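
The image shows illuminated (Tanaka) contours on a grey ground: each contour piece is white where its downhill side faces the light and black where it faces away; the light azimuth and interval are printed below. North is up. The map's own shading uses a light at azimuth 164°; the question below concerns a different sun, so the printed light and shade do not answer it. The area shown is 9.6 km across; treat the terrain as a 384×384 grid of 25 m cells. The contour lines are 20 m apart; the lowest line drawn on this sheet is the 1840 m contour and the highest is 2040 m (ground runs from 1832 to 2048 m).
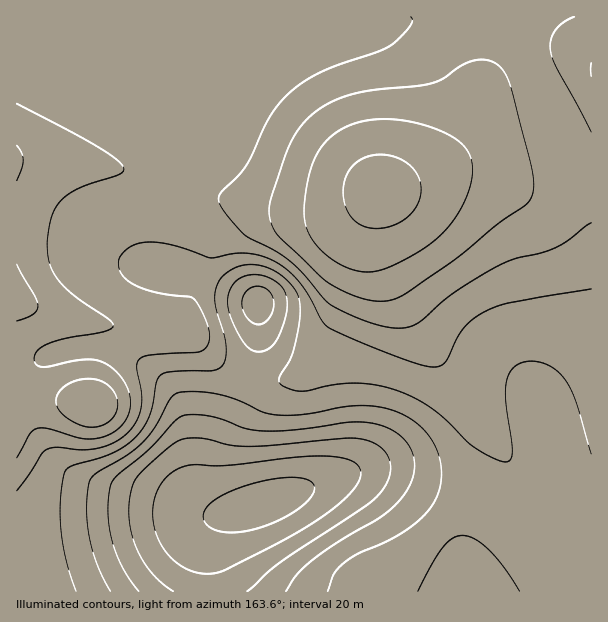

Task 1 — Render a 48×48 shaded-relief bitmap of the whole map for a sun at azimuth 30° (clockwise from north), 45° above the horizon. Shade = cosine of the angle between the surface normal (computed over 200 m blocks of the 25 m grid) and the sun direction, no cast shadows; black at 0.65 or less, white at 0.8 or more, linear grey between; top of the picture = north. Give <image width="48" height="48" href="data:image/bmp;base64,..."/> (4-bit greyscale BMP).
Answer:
<image width="48" height="48" href="data:image/bmp;base64,Qk32BAAAAAAAAHYAAAAoAAAAMAAAADAAAAABAAQAAAAAAIAEAAATCwAAEwsAABAAAAAAAAAAAAAAABEREQAiIiIAMzMzAERERABVVVUAZmZmAHd3dwCIiIgAmZmZAKqqqgC7u7sAzMzMAN3d3QDu7u4A////AGZVRDMiIiIzNEVVVWZmZmZmZmZmZ3d2ZmZVRDMiIiIzRERFVVVWZmZmZmZmd3dmZmZVQzMiIjM0RERERERFVVZmZmZmd3dmZmZUQzMiIzNEREQzMzNERFVmZmZmd3dmZmVUQzMzMzREREQzMzMzNEVWZmZnd3ZmZmVURDMzNERVVUREMzMzM0RVZmZ3d3ZmZmVUREM0RFVVVVVUREQzM0RVZmZ3d3ZmZmVVRERERVZmZmZmVVVEREVVZmd3d2ZWZmZVREVVVWZ3d3d3d2ZlVVVmZnd3dmZWZmZVVmd2Zmd4iIiIiId3ZmZmd3d3dmVWZmZmeZmYd3eIiZmZmZmIiId3d3d3ZlVWZmZ4q7uph3iJmaqqqqqZmZmIiIh3ZVVmZlaKvMuod3iJmaqqqqqqqpmZmYh2ZVVmZ1ebu7qHZniJmaqqqqqqqqqqmYd2VVVmZ2eaqpdlRWeJmZmqqqqqqqqqmYdlVVZmZ1Z4h2QzNFeZmZmZmZmZqqqqmHZlVVZmZlVmVDIRI2iZmZiIiIiImZmZiHZVVWZmZkRUMhEBJHmZmHZmd3d3iImIh2ZVVmZmdkREMiEjR4mZhlVVZmZ3eIiIdmVVZmZ3dlVVRDNFeJmYZUNFZnd3iIiIdmVWZmd3dmZ2ZmZniIiHQyI1Z3eImZmHdmVmZnd3dnd3d3Znd3dkIRI1Z3iZmZmHZmZmZ3d3d4d2ZlVVVVVCEBJGd4mqqpiHZmZnd3d3d2ZVREREREQyESNXiaqqqZh3Znd3d3d3d0QzMzM0RERDM0aJq8y6qYh3d3d3d3d3dzMzNEREVVVVVXm83tyqmId3d3d3d3d3dzM0RFVVVWZmZ5vf/tupiHd3d3d3d3d3dzREVVVWZmZneKzu7bqYh3d3d3d3d3d3d0RVVVZmZmd3iKvNy5iId3d3d3d3d3d3dkVVVmZmZ3d3iJqqqYiHd3d3d2Znd3d2ZlVVZmZnd3d3iIiIiHd3d3d2ZmZmd3dmZlVWZmd3d3d3d3d3d3d3d3ZmZmZmZmZlZlVmZnd3d3d2ZmZmd3d3dmZlVVZmZmVVVlZmZ3d3d2ZmVmZmZ3d2ZmVVVVVmZlVFVmZmZmZmZlVVVVZmZmZmZVVVVVVWZVREVlVWZmZVVVVEVVZmZmZlVVRERFVVVURFZ1VVVVVURERFVWZmZmZVVEREREVVVENFeERERERERERVVWZmZlVVREREREVVVDNGeDNERERERVVVVmZmZVVERDMzREVVVDRXiTNERERFVVVVZmZmVVREQzMzREVVRERomURERFVVVVVmZmZlVVREQzM0RFVVREV4mURFVVVVVWZmZmZVVUREQzNERFVVRFZ4mVVVVVVWZmZmZmZVVVRERERERVVVRVaIiFVVVVZmZmZmZmZVVVRERERFVVVURWd4h1VVVmZmZmZmZmZmVVVUREVVVVVVVWZ3dlVVZmZmZmZmZmZmZmVVVVVVVVVVVWZmZVVmZmZmZmZmZnd3dmZmZmZlVVVVVVZmVVZmZmZmZmZmd3d3d3d2ZmZlVVVVVVVVVA=="/>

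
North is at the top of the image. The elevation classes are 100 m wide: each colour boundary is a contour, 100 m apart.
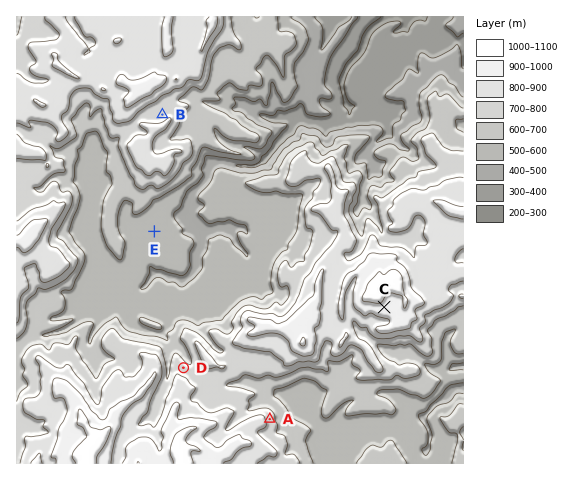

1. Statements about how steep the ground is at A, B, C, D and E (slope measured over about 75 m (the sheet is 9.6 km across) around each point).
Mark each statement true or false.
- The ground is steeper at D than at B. true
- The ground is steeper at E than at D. false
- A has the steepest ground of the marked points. true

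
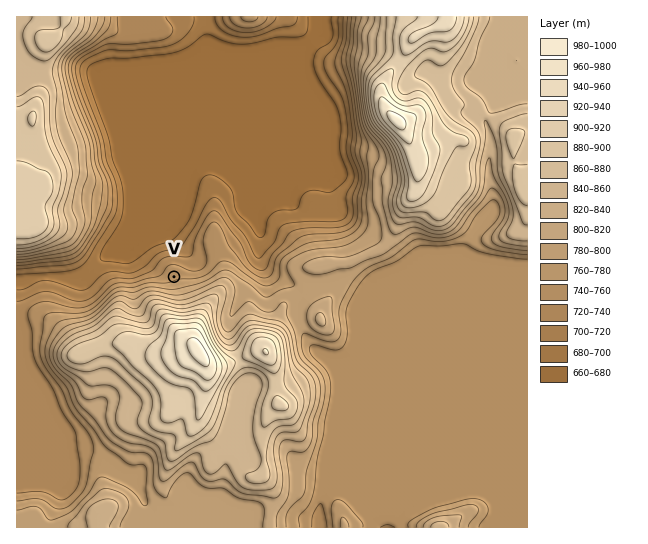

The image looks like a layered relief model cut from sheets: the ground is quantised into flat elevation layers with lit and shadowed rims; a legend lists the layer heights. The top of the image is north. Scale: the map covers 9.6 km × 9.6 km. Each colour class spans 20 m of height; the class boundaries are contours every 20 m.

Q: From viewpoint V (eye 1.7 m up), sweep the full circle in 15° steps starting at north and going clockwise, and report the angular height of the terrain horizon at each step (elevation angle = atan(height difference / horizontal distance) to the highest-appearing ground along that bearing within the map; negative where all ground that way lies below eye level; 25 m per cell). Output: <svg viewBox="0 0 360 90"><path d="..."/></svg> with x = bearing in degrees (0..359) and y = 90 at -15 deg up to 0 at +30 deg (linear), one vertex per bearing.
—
<svg viewBox="0 0 360 90"><path d="M0 61l15-1 15 2 15-5 15-2 15 2 15-2 15-5 15-3 15-3 15-5 15-2 15-1 15 2 15 2 15 5 15 6 15 6 15 5 15-8 15 0 15 1 15 2 15 2"/></svg>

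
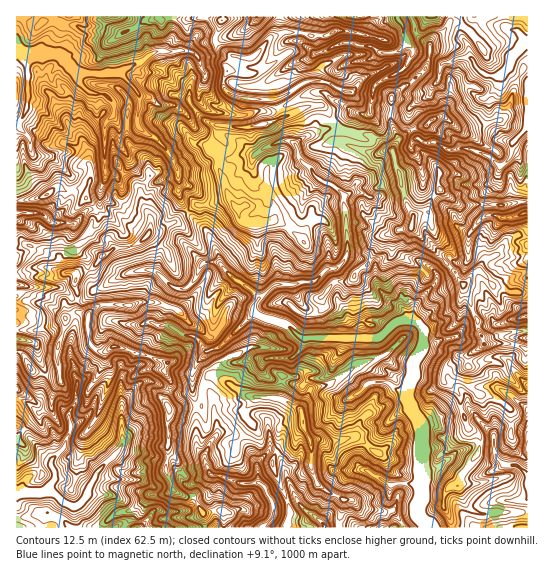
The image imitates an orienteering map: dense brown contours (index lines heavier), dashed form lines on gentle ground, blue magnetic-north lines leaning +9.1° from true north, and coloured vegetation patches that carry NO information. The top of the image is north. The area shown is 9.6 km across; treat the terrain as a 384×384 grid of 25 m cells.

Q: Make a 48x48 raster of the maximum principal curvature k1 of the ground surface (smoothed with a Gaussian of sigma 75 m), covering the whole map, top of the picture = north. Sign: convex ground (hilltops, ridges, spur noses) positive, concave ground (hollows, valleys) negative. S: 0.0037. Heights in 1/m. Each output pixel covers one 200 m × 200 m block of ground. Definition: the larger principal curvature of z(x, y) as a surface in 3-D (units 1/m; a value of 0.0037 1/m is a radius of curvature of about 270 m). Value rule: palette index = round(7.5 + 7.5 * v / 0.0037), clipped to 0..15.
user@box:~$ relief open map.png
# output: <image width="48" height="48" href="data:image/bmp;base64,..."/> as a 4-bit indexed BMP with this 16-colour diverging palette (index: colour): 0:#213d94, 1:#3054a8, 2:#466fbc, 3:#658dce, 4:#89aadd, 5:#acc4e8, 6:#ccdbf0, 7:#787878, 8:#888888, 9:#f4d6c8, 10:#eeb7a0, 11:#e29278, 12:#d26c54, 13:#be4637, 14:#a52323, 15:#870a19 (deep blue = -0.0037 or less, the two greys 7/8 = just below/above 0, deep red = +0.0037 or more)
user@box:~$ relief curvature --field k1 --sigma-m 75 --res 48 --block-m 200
<image width="48" height="48" href="data:image/bmp;base64,Qk32BAAAAAAAAHYAAAAoAAAAMAAAADAAAAABAAQAAAAAAIAEAAATCwAAEwsAABAAAAAAAAAAlD0hAKhUMAC8b0YAzo1lAN2qiQDoxKwA8NvMAHh4eACIiIgAyNb0AKC37gB4kuIAVGzSADdGvgAjI6UAGQqHAIiIqqvIqIuqm4u4ic6rmceZiciHyXiIiJqqhnisy4eYncze22+YiLi6zXea14mquomIiXiIi8q72oqruo+Kiu65jZh6uId3iHiIq3iZvNv9qpp5uNuJ7pqrmsiJypiImIioi4iIhor4l3l6ePib54mIiqh4q5m7uJioiqeamZ3Kl5u9nMefloZ4u5d4irmImKp3m5iHiZrrh5qqe7iPiJeLy5iKeLyInLmIe6iIeJz4eJmqqYmOmpq8u4d4qJ2K2ci5nPiYd3r4eYmJqYifurupnbiKqqx56Jm71+2Yh2r3eZeJqJjMaHmpa6h3esmI2Imvea6nmHr5iYiKh3faaIm7iZh3e6iZyameiPrHi5z7qYiJmZzbmHiruniXi4qbqIl96vnXeM7HeXeKzLp7iIeNmHrZmYqYi2uL973IuJn5iomph5l5q7p5mIidqJiIuZ6r55y5jb3meqmZid3amby6mYeLqal5m8yNyJnHib78mbuZeKerp5vMq3iZyaiZjNmNuazu/9metorsvN6qq5qa7Yh3vOyIjJd72Lqtl5eJuciczLqIeHh3ful4to7LqruYyNmYh5h4vbx5uaiZiIiKidt66I+Jzod5udhomGl92Y2ph3e8uamJiIeJnK55iIiaqr6826zth4vHjb7qupiZqXeIq7mLqKqYmYiqvMyZyIndi+28yYiKmIiZjKiKrIiIfHd4iJh4m4qZqpiJvqqomHqZjKiZqqmaq5l4eKisi7h5u4mZi86nqHjWrsmoiJqpqryHd3jKiKiampmsh3vquZuY+nuIiIiIh4vZiInImZiIuoecq6eqmoeMqnqpiKuYiYmrzJmXmoiIuHi8mriqmIi6yYuKmLiaqaioecmIt3iJqIqqjJi6vLydqHuKy4q2lqmYh7irh3irqqmJrYipibuceYmom3h4q5mJiKmJqYi5iJiJqojJh6u6ipiJh+3KmbqZiaiYuqmpiIiJqYq3eNi6rb3//pnMqcibipmImIqIeIiJmoiZedeN2Yd3qHmKmLuKqqmHmIp4iYiIeJh4i8h9mJiHyIl5iKx8mbyWiJmIiYmHiZiIjbqO3LuYyad4ibufebuIiaiIiqp4mYiZj5jtq4maiaipmLucrKh5qpiIiJuLqYmaz3q5d3nceoiqqbqayIibyZiIiIeJmYiJjcaaudyIeXmJmamIxpq9iczd3JiIiJq6ja/7r6mZqIeIuJmH6Ly6nqiHmruYiph2rGnf6YmqqKd6mZin6KeI+IiZmZiquYnIzHmJ13eJuJeaiYh6x3nM2az+3MuIiL643qdpuXiHyJioqJvMmauZ15+Ih3nbv93Xu/uGyauXqJiYl4h4iYiZ126ZmIibuHr/t4/ZyoeHioiIiJqId6qqyJ2ZiaiIzqiJ/6n2iYm5ioh4d3moiHh4lq3M2Zy3if/YiqX7qHqoeIl4d5nKiJiJm8p2nYibyXeb/3nrmZuJmIqYiYicyouKlrmHi8ze////vJ6sqKiHiJmamIuYm8zM3c3MeKiIeZeKl513yoiYmQ=="/>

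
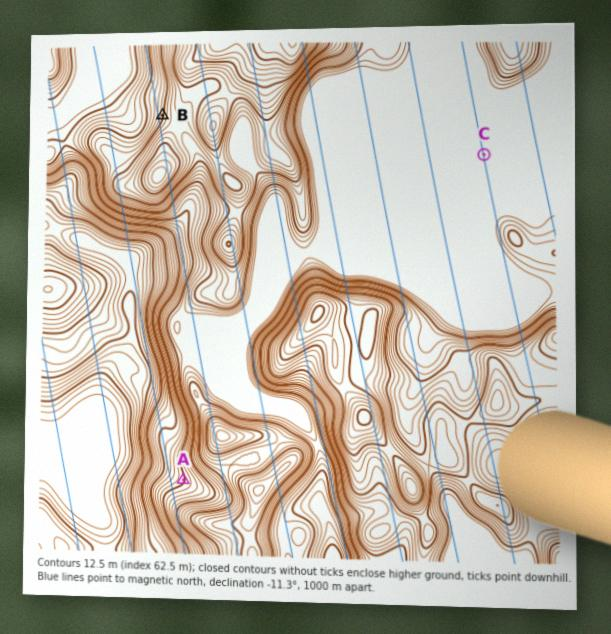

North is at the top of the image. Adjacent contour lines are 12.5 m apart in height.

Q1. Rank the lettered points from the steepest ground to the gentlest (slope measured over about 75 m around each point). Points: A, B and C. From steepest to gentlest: B A C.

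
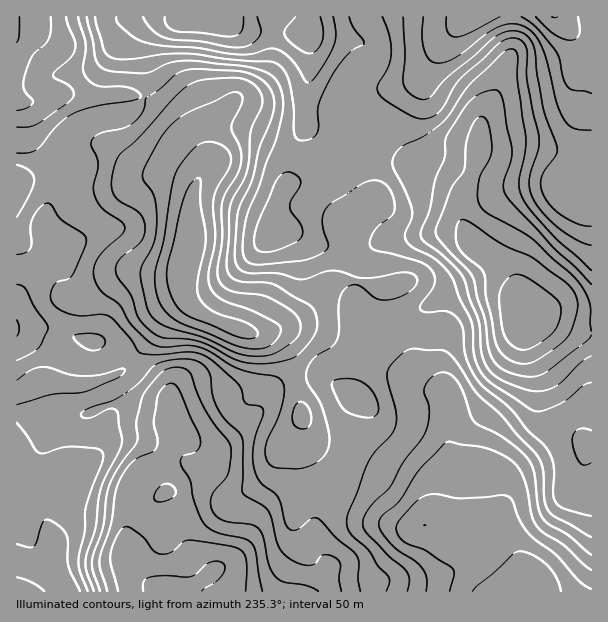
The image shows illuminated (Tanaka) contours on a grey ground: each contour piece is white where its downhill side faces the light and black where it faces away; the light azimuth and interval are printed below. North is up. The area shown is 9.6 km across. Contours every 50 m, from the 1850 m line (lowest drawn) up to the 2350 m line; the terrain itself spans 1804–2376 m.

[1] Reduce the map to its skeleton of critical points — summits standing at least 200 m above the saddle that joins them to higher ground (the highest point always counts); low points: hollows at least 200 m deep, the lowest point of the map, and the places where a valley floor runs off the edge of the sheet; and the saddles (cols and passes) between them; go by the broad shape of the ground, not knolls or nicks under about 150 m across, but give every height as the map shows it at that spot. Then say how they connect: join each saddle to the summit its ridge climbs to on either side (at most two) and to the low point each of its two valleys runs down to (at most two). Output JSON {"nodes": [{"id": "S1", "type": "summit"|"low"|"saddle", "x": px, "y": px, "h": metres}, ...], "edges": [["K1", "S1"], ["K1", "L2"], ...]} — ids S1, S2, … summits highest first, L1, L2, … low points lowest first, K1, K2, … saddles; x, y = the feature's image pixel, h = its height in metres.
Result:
{"nodes": [
{"id": "S1", "type": "summit", "x": 519, "y": 326, "h": 2376},
{"id": "S2", "type": "summit", "x": 162, "y": 591, "h": 2364},
{"id": "S3", "type": "summit", "x": 216, "y": 17, "h": 2343},
{"id": "L1", "type": "low", "x": 528, "y": 581, "h": 1804},
{"id": "L2", "type": "low", "x": 183, "y": 269, "h": 1806},
{"id": "L3", "type": "low", "x": 554, "y": 17, "h": 1849},
{"id": "K1", "type": "saddle", "x": 348, "y": 170, "h": 2125},
{"id": "K2", "type": "saddle", "x": 342, "y": 456, "h": 2066},
{"id": "K3", "type": "saddle", "x": 143, "y": 98, "h": 2050}],
"edges": [["K1", "S1"], ["K1", "S3"], ["K1", "L3"], ["K2", "S1"], ["K2", "S2"], ["K2", "L1"], ["K2", "L2"], ["K3", "S2"], ["K3", "S3"], ["K3", "L2"]]}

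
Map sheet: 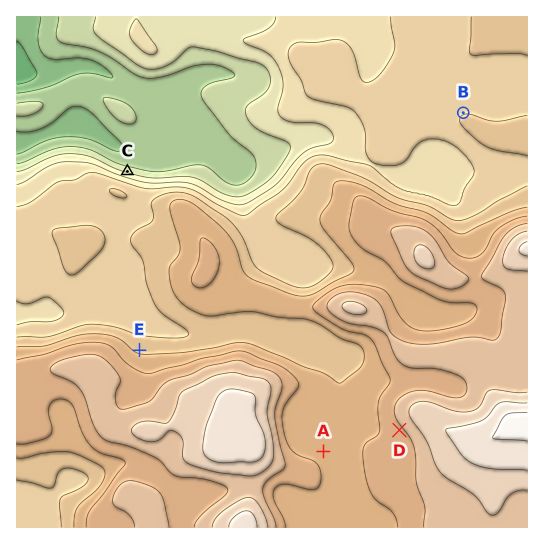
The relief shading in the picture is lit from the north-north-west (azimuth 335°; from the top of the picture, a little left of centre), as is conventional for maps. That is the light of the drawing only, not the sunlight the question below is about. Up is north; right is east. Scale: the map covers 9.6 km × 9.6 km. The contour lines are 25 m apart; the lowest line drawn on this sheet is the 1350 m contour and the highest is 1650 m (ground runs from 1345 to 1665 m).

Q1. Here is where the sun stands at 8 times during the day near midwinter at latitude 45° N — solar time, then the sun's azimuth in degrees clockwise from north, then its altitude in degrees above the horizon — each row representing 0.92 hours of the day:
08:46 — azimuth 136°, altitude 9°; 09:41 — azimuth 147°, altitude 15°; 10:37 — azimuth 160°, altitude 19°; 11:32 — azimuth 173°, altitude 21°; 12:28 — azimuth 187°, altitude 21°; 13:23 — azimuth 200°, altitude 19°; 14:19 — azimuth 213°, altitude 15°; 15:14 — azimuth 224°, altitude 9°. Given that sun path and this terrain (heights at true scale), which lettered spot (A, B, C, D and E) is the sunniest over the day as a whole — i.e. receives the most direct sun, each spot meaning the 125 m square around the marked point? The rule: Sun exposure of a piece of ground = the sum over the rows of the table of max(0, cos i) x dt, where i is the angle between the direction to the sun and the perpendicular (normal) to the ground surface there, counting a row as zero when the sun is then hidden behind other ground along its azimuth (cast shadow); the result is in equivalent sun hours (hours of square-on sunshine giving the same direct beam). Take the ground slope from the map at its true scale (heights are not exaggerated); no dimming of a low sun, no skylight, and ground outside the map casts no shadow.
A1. D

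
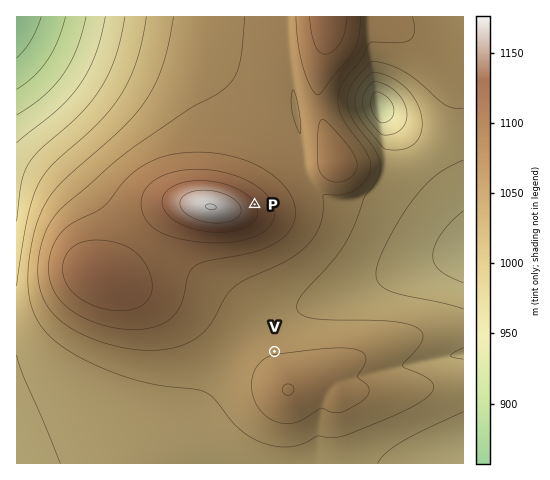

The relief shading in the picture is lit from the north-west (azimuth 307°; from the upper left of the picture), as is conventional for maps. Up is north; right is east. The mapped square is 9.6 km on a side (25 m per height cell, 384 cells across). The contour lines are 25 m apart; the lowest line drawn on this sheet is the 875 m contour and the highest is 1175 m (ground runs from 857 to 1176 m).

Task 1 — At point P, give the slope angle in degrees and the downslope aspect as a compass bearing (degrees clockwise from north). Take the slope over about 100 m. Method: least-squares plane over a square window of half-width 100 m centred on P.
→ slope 5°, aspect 62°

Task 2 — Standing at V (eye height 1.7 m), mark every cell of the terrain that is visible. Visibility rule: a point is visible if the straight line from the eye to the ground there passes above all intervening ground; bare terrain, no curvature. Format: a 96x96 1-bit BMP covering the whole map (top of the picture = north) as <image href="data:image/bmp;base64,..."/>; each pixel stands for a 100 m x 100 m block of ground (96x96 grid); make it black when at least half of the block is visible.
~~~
<image width="96" height="96" href="data:image/bmp;base64,Qk2+BAAAAAAAAD4AAAAoAAAAYAAAAGAAAAABAAEAAAAAAIAEAAATCwAAEwsAAAIAAAAAAAAA////AAAAAAAAAAAAAAAAAAAAAAAAAAAAAAAAAAAAAAAAAAAAAAAAAAAAAAAAAAAAAAAAAAAAAAAAAAAAAAAAAAAAAAAAAAAAAAAAAAAAAAAAAAAAAAAAAAAAAAAAAAAAAAAAAAAAAAAAAAAAAAAAAAAAAAAAAAAAAAAAAAAAAAAAAAAAAAAAAAAAAAAAAAAAAAAAAAAAAAAAAAAAAAAAAAAAAAAAAAAAAAAAAAAAAAAAAAAAAAAAAAAAAAAAAAAAAAAAAAAAAAAAAAAAAAAAAAAAAAAAAAABAAAAAAAAAAAAAAAB4AAAAAAAAAAAAAAB/AAAAAAAAAAAAAAB/wAB4AAAAAAAAAAB/+AD+AAAAAAAAAAD//wH/gAAAAAAAAAH///P/4AAAAAAAAAP/////8AAAAAAAAAP/////+AAAAAAAAAf//////AAAAAAAAA///////gAAAAAAAB///////AAAAAAAAD///////AAAAAAAAH///////gAAAAAAAH///////gAAAAAAAP///////wAAAAAAAP///////4AAAAAAAP///////8AAAAAAAf///////+AAAAAAAf////////AAAAAAAP////////gAAAAAAP////////4AAAAAAH////////8AAAAAAD////////+AAAAAAA/////////gAAAAAAP////////4AAAAAAH////////8AAAAAAD/////////AAAAAAB/////////wAAAAAB/////////+AAAAAB//////////gAAAAB//////////8AAAAB//////////8AAAAB//////////8AAAAA/////gf///8AAAAAf///gAD///8AAAAAH//wAAB///8AAAAAAGAAAAB///8AAAAAAAAAAAA///8AAAAAAAAAAAAf//8AAAAAAAAAAA////8AAAAAAAAAAD////8AAAAAAAAAAD////8AAAAAAAAAAH/4//8AAAAAAAAAAH/wP/8AAAAAAAAAAP+AH/8AAAAAAAAAAP4AD/8AAAAAAAAAAPAAB/8AAAAAAAAAAMAAA/8AAAAAAAAAAEAAA/8AAAAAAAAAAEAAAf8AAAAAAAAAAEAAAf8AAAAAAAAAAAAAAf8AAAAAAAAAAAAAAP8AAAAAAAAAAAAAAP8AAAAAAAAAAAAAAP8AAAAAAAAAAAAAAP8AAAAAAAAAAAAAAP8AAAAAAAAAAAAAAP8AAAAAAAAAAAAAAf8AAAAAAAAAAAAAAf8AAAAAAAAAAAAAAP8AAAAAAAAAAAAAAP8AAAAAAAAAAAAAAP8AAAAAAAAAAAAAAP8AAAAAAAAAAAAAAP8AAAAAAAAAAAAAAP8AAAAAAAAAAAAAAH8AAAAAAAAAAAAAAH8AAAAAAAAAAAAAADwAAAAAAAAAABgAADAAAAAAAAAAABwAAAAAAAAAAAAAADwAAAAAAAAAAAAAAD4AAAAAAAAAAAAAADwAAAAAAAAAAAAAADgAAAAAAAAAAAAAABAAAAAAAAAAAAAAAAAAAAAAAAAAAAAAAAAAAAA="/>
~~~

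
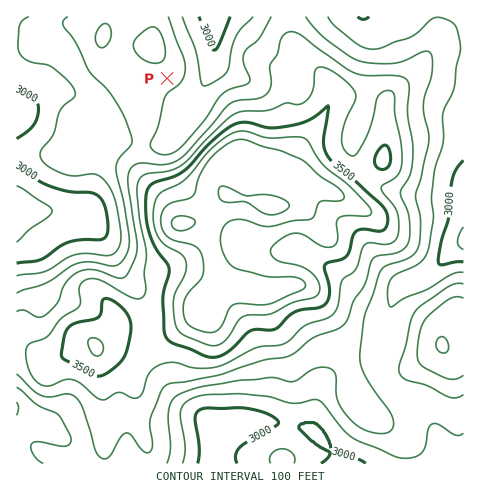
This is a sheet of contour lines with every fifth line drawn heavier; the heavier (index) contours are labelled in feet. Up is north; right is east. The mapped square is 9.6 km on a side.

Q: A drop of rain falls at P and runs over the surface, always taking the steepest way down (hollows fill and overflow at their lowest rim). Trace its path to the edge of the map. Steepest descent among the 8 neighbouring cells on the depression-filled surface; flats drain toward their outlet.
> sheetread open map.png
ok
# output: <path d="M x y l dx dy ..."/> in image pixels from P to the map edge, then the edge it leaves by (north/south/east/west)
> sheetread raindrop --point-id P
<path d="M167 78l0 6 20 20 5 0 4-5 14-26 1-7 2-2 0-7 1-1 0-39"/>
exit: north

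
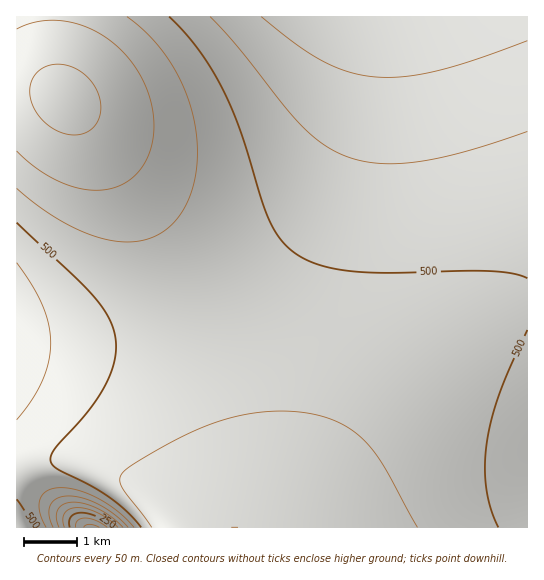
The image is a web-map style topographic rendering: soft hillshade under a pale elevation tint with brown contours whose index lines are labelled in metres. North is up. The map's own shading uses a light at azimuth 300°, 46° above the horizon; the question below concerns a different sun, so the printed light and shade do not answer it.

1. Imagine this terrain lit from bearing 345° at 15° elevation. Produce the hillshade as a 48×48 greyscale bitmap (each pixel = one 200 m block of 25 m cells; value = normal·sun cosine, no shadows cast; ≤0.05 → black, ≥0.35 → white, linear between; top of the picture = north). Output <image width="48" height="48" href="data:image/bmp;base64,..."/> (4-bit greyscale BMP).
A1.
<image width="48" height="48" href="data:image/bmp;base64,Qk32BAAAAAAAAHYAAAAoAAAAMAAAADAAAAABAAQAAAAAAIAEAAATCwAAEwsAABAAAAAAAAAAAAAAABEREQAiIiIAMzMzAERERABVVVUAZmZmAHd3dwCIiIgAmZmZAKqqqgC7u7sAzMzMAN3d3QDu7u4A////AN23EAAABZvMzMzMzLu7u7u7u7u7u7u7u8uUAAAAFpvMzMzMzLu7u7u7u7u7u7u7u7lQAAABabzMzMzMzLu7u7u7u7u7uqqqqqhRAAA3m8zMzMzMy7u7u7u7u7u6qqqqqrlkM0aKvMzMzMzMy7u7u7u7u7uqqqqqqrqYiJq8zMzMzMzMy7u7u7u7u7uqqqqqqsu7u7zMzMzMzMzMy7u7u7u7u7qqqqqqqtzMzMzMzMzMzMzMu7u7u7u7u7qqqqqqqt3czMzMzMzMzMzMu7u7u7u7u7qqqqqqqt3dzMzMzMzMzMzLu7u7u7u7u7qqqqqqqt3czMzMzMzMzMu7u7u7u7u7u7uqqqqqqt3MzMzMzMzMu7u7u7u7u7u7u7uqqqqqqtzMzMzMzLu7u7u7u7u7u7u7u7uqqqqqqszMzMzLu7u7u7u7u7u7u7u7u7u6qqqqqszMzMu7u7u7u7u7u7u7u7u7u7u7qqqqqszMu7u7u7u7u7u7u7u7u7u7u7u7qqqqqsy7u7u7u7u7u7u7u7u7u7u7u7u7uqqqqru7u7u7u7u7u7u7u7u7u7u7u7u7u6qqqru7u6qqqqu7u7u7u7u7u7u7u7u7u7qqqruqqqqqqqqqu7u7u7u7u7u7u7u7u7uqqqqqqqqqqqqqqru7u7u7u7u7u7u7u7u7qqqqqqqqqqqqqqu7u7u7u7u7u7u7u7u7uqmZmZmZmaqqqqq7u7u7u7u7u7u7u7u7u5mZmZmZmZmqqqqru7u7u7u7u7u7u7u7u5mZmZmZmZmaqqqqu7u7u7u7u7u7u7u7u4iIiIiZmZmZqqqqu7u7u7u7u7u7u7u7u4iIiIiImZmZmqqqu7u7u7u7u7u7u7u7u4iIiIiIiZmZmqqqq7u7u7u8zMzLu7u7u4iIiIiIiJmZmqqqq7u7u7u8zMzMzLu7u4iIiIiIiImZmaqqq7u7u7vMzMzMzMy7u4iIiIiIiImZmaqqq7u7u7vMzMzMzMzMu4iIiIiIiImZmaqqq7u7u7zMzMzMzMzMzIiIiIiIiJmZmqqqq7u7u7zMzMzMzMzMzIiIiIiIiZmZmqqqu7u7u8zMzMzMzMzMzIiIiIiImZmZqqqqu7u7u8zMzMzMzMzMzIiIiImZmZmZqqqru7u7vMzMzMzMzMzMzJmZmZmZmZmqqqqru7u7vMzMzMzMzMzMzJmZmZmZmaqqqqq7u7u7zMzMzMzMzMzMzKqqqqqqqqqqqru7u7u7zMzMzMzMzMzMzKqqqqqqqqqqu7u7u7u8zMzMzMzMzMzMzLu7u7u7u7u7u7u7u7zMzMzMzMzMzMzMzLu7u7u7u7u7u7u7u8zMzMzMzMzMzMzMzMzMzMu7u7u7u7u8zMzMzMzMzMzMzMzMzMzMzMzMzMzMzMzMzMzMzMzMzMzMzMzMzN3d3dzMzMzMzMzMzMzMzMzMzMzMzMzMzN3d3d3d3MzMzMzMzMzMzMzMzMzMzMzMzO7u7t3d3d3czMzMzMzMzMzMzMzMzMzMzO7u7u7d3d3dzMzMzMzMzMzMzMzMzMzMzA=="/>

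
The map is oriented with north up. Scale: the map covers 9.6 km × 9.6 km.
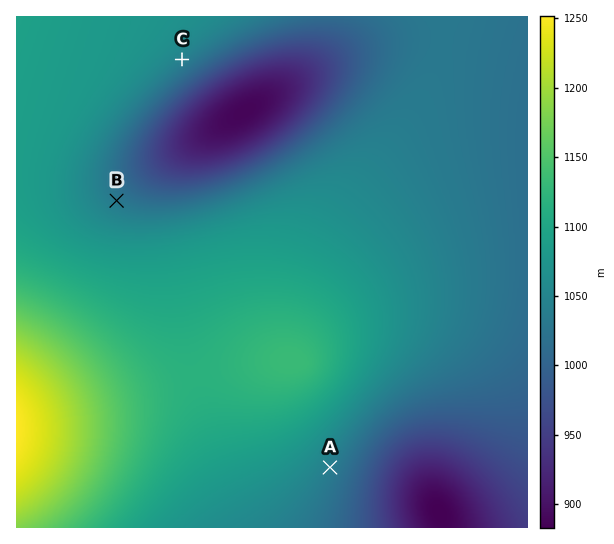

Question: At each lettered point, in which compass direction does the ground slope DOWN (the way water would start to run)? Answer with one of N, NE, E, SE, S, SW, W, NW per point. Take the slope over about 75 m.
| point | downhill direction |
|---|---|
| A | SE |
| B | NE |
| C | SE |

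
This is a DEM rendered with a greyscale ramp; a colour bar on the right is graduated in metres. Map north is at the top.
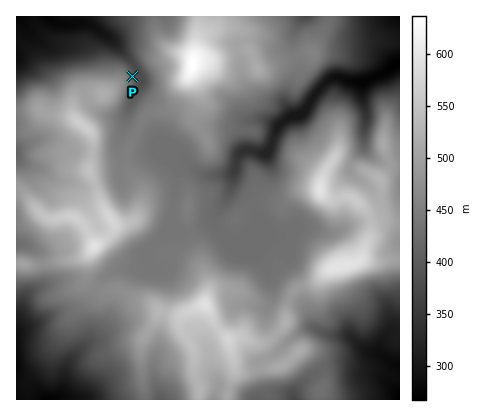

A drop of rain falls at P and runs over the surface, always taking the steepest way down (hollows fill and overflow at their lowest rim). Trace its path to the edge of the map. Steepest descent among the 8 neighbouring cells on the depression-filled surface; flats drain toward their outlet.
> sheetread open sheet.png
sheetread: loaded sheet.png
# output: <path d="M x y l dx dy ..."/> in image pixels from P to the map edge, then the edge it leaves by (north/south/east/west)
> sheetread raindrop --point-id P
<path d="M132 76l6-4-2-6-30-32-10-6-8-4-28 0-6-2-4-6"/>
exit: north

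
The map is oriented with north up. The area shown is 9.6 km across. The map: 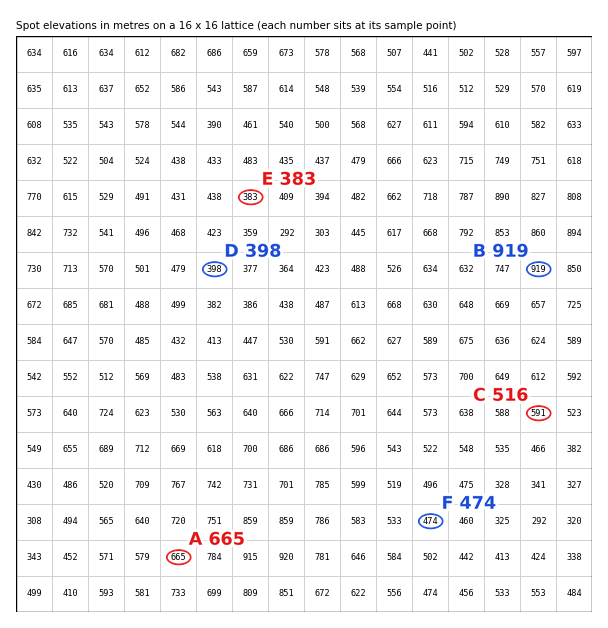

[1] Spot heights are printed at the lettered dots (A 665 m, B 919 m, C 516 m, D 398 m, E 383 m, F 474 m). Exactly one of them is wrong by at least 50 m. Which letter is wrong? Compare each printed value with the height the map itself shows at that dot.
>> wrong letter C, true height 591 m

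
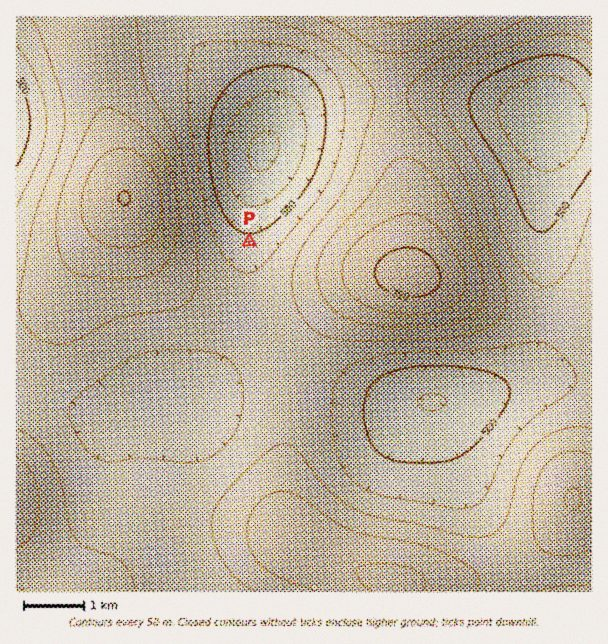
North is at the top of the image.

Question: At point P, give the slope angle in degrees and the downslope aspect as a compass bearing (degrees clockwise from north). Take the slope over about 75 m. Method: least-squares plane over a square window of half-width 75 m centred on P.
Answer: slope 5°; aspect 359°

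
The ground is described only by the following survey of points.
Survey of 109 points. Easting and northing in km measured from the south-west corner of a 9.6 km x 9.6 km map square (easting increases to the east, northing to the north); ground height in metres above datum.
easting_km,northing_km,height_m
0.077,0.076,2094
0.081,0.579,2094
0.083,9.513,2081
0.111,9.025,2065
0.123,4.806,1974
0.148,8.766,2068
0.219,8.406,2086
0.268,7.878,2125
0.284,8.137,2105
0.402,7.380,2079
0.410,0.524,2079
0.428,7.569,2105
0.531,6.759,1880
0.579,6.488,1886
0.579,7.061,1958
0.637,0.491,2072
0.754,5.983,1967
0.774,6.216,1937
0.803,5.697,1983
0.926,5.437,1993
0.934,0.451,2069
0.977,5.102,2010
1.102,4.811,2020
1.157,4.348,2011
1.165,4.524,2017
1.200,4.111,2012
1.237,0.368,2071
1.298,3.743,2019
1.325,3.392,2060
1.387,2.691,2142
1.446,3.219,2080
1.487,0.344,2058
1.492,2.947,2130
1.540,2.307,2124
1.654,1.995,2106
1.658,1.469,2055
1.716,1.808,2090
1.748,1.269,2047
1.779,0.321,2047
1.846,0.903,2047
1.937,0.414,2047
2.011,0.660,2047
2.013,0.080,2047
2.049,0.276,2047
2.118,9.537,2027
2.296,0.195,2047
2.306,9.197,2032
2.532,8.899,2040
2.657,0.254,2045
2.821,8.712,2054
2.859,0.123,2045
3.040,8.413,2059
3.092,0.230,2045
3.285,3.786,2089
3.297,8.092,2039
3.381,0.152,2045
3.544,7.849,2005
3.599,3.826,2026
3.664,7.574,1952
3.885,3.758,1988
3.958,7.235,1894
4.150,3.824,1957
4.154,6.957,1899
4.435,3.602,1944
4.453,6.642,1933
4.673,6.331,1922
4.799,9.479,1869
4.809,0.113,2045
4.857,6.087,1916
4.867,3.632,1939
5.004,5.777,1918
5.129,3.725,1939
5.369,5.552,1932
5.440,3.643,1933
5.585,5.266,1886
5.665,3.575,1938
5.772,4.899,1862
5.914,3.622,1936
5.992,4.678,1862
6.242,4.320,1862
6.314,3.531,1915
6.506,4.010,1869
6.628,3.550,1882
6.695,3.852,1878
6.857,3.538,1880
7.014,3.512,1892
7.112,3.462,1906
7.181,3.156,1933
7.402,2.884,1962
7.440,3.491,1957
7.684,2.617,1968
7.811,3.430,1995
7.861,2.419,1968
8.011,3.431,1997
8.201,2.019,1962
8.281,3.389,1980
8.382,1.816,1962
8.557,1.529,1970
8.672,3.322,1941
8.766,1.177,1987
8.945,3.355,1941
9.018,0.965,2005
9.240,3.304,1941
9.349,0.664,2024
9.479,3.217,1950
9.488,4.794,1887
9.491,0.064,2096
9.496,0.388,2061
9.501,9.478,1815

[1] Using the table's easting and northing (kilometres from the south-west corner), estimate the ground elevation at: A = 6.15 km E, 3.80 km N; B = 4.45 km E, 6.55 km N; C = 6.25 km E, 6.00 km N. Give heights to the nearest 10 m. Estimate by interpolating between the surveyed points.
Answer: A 1910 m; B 1930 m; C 1890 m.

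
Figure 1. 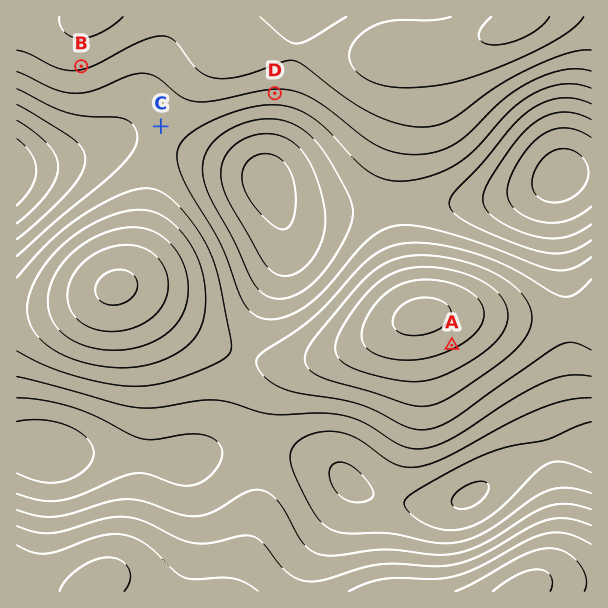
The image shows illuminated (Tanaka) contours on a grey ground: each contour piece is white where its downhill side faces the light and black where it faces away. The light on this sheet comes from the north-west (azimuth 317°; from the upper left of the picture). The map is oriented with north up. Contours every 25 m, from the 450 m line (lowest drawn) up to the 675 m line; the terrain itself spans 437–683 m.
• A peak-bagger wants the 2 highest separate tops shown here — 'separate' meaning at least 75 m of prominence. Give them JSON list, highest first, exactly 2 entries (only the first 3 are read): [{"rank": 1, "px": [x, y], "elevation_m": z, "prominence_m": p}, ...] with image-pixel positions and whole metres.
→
[{"rank": 1, "px": [422, 315], "elevation_m": 683, "prominence_m": 246}, {"rank": 2, "px": [116, 287], "elevation_m": 681, "prominence_m": 108}]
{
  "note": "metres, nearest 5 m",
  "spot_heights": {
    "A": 655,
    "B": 605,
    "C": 555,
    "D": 570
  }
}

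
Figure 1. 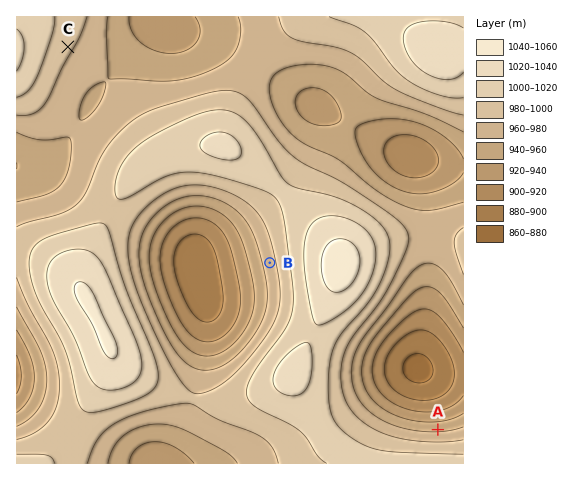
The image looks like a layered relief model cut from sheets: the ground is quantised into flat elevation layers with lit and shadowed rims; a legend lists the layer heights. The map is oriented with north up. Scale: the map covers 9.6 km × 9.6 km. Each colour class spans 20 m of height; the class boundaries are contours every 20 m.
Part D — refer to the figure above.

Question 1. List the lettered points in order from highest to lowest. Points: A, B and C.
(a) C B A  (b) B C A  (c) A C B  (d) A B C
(a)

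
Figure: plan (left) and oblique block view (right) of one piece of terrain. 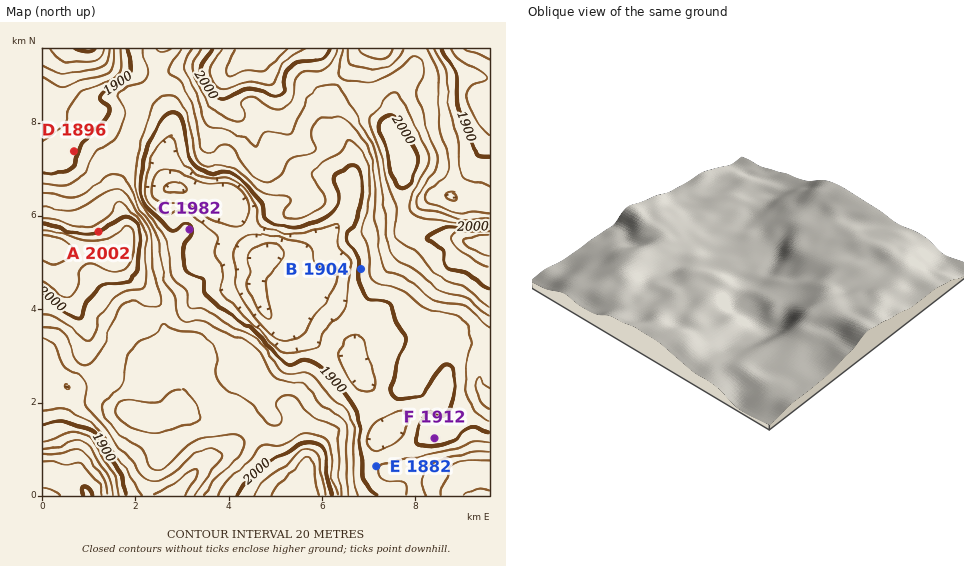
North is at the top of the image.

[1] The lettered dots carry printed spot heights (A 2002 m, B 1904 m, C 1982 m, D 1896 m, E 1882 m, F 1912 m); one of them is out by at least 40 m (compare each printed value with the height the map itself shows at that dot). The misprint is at C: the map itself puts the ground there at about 1902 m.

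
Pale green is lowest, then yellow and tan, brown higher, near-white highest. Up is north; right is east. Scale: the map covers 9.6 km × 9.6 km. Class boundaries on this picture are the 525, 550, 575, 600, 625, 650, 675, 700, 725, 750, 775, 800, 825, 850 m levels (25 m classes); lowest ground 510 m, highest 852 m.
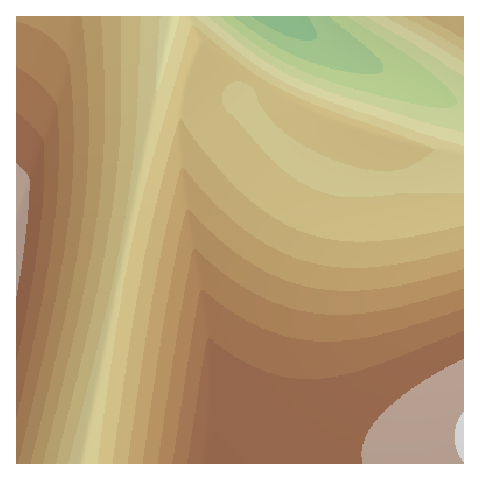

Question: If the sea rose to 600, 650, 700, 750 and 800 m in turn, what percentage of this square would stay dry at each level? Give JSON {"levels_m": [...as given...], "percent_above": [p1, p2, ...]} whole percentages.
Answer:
{"levels_m": [600, 650, 700, 750, 800], "percent_above": [92, 79, 51, 33, 16]}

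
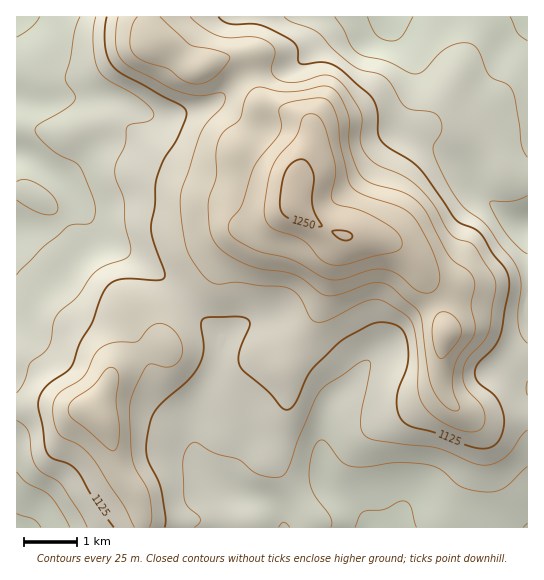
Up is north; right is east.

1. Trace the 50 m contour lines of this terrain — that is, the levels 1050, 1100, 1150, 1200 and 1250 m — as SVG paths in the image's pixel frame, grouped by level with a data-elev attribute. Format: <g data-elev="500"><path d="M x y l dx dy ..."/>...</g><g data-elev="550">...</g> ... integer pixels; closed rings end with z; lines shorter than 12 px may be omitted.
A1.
<g data-elev="1050"><path d="M355 527l4-11 4-4 20-2 15-8 5-1 4 1 3 4 6 21"/><path d="M17 514l17 5 7 8"/><path d="M527 41l-10-8-7-16"/><path d="M40 17l-9 10-14 10"/><path d="M413 17l-11 19-5 4-6 1-8-2-6-4-5-6-4-12"/></g><g data-elev="1100"><path d="M194 527l5-4 1-5-13-12-3-12-1-35 3-9 4-6 7-1 17 10 24 6 15 12 8 4 13 3 8-2 7-9 10-29 20-46 8-8 36-23 6 0 2 5-9 43-1 17 2 8 7 5 65 9 38 15 13 2 11-3 9-5 6-7 10-15 5-5"/><path d="M17 420l8 6 3 5 4 24 4 11 6 6 13 8 6 5 20 29 6 13"/><path d="M527 395l-1-6 1-8"/><path d="M527 343l-6-8-3-10 0-14 3-26-1-10-4-9-30-41-19-15-8-8-12-19-12-25-2-12 7-12 2-5-1-7-2-5-8-5-18-2-7-3-5-6-10-18-6-6-7-3-15-3-8-4-21-17-16-17-8-5-19-6-7-5"/><path d="M96 17l-3 13 0 16 2 16 4 9 10 9 32 19 9 8 4 7-1 4-4 3-18 3-4 3-2 18-10 22 1 11 8 23 1 22 6 23-1 7-5 6-19 6-10 6-19 26-19 17-4 8-5 24-6 7-13 10-6 19-7 11"/></g><g data-elev="1150"><path d="M149 527l3-10-3-22-3-9-11-18-3-11-3-48 5-19 13-25 6-1 10 3 7 0 7-4 4-6 1-11-4-11-8-8-9-4-6 1-5 3-13 15-23 0-13 6-7 7-9 20-6 6-20 12-4 6-2 7 1 15 4 12 5 5 18 8 11 12 31 47 11 22"/><path d="M118 17l-2 14 0 16 3 10 8 8 42 22 12 5 18 4 22-3 4 2 0 6-2 5-15 16-7 11-20 62 0 23 5 29 6 12 11 17 7 6 7 2 21-2 51 6 9 7 12 22 7 5 12-2 38-19 10-2 9 3 20 13 7 10 5 29 0 37 2 8 5 8 11 11 17 9 16 5 11-2 4-7 0-12-4-8-14-16-3-8 0-8 4-12 16-17 5-9 8-47-3-11-18-28-5-4-12-4-7-4-5-8-13-24-18-19-13-9-25-11-10-8-5-7-2-7 2-21-1-8-14-23-9-10-7-4-6-1-27 7-9 0-8-1-6-4-3-4-1-6 4-16-2-5-5-4-14-5-24 1-11-2-15-7-14-12"/></g><g data-elev="1200"><path d="M439 358l4 0 6-5 9-12 3-8 0-7-4-7-6-5-6-2-4 0-4 3-5 11 2 20 3 8z"/><path d="M422 293l7 0 4-2 4-4 2-6-1-14-8-22-13-24-10-10-10-5-35-12-11-8-3-7-7-33-3-27-7-16-5-4-8-1-25 3-12 5-2 5 2 12-1 8-26 36-12 38-13 18 0 7 2 5 7 6 16 8 39 11 34 19 14 1 29-10 15-1 12 5 17 15z"/></g><g data-elev="1250"><path d="M341 239l8 1 3-2 0-3-6-4-14 0z"/><path d="M314 226l8 0-7-12-3-9 1-31-6-12-4-3-4 0-9 6-5 8-4 20-1 16 3 5 5 4z"/></g>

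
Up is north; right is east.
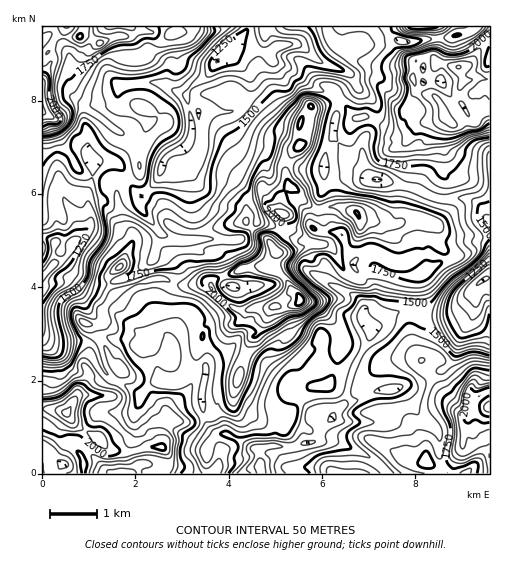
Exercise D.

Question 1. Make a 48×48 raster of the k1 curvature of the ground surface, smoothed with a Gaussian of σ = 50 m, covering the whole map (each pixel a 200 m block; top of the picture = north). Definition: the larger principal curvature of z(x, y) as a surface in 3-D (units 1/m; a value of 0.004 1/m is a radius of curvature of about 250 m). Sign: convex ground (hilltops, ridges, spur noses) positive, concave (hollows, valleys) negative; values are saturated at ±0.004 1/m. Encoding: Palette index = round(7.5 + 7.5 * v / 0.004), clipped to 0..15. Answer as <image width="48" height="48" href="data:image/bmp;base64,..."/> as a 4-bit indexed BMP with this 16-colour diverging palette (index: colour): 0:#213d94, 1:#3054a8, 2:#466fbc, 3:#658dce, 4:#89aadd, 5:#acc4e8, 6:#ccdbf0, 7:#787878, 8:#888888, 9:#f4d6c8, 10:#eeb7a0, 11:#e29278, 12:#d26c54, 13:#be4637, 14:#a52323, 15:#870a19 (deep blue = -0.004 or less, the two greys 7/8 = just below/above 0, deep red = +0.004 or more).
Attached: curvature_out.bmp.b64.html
<image width="48" height="48" href="data:image/bmp;base64,Qk32BAAAAAAAAHYAAAAoAAAAMAAAADAAAAABAAQAAAAAAIAEAAATCwAAEwsAABAAAAAAAAAAlD0hAKhUMAC8b0YAzo1lAN2qiQDoxKwA8NvMAHh4eACIiIgAyNb0AKC37gB4kuIAVGzSADdGvgAjI6UAGQqHALp4+Gh5uY2quOuph5u7usqZmYiZq7qod7lZ6pmqd42plrubt6qZmqmJiIqqvJzKeIm9qc7e/d93hqupebmImIiIicuYm3rsq4qni9iHiq2oh6mqeIm4d4ia3rmYiofamLqa7bmaiZuYmHaKm8y5uqq8yYeImHbKmHivlpiWiZrey6ebmpjJiId4mHeJiHa8jL38ZnmWeJuoicvamIm6aIe9y5mYiYvM2tzPd3qpeJuYeJr4l4qcl3h5mruoiauN1neP7//Jaqq7iJn5l4h4qqqqmIeZiKiO75d9t4iZmXd6qJjsmHd4mpmJqId3iZidupqJy4jMqHiIt4jPiXd4mJmIqZiIqoeK2Kqq+YzZiZqYtoiumJiKhomXmZmaqYqauXZq2Zy3eJmYuIiNxpqIqImYiZmZqsuZqHdpyMqmd4mYqYl7yYu4moqZmZmJmal4qId5uriYd4mHmZp463jLlnqph3iZiadnipiJ3KuniIh3mIvZrZiLhYuoh3eZiqd2eYie/NqHiId4l3m8islqhrqXeHipi5eIeKm/ieiJiIh3d4j/7O3cmqaIeIiHjJeIiZq7mbuId4iHZ5+3q82f/+3KZ5iIi5d3e3mYmYzad3iqqfhoh3nvmamZmZmZmpd3eqmHi7qd/8y8zvhpd2n5d4iu2ZmqqpmHeKu4Wb+5mtuYq7/+vN+2Z5nqq7u7y6mYh4aJmqv7dniJiXef/byVinynmph3mszKiKy4mbnLh4mYiImHe9/rmI6HiIiHiInO2qe2iIyNiJmHiqmGWfuq7/urhomZh5mYrJa3iGybqoiaqYmFr/iayKhuqKmHeJqZrLq5hn2sqZ3aq8zd16usWJhs26qpisqImKm5l6yqeMuHd4mct5/7eoi+uZmazKqIeIqImMm4eaqHiZiLi/67zv7+y6mamImph3l4eKqoaLmIiImarZx71oqYiYiIh4iIiXiIeKqYm5iIdomIn5vOp4mYd3iYeJmZqoeJqqqZ2mh4iJmHnonph4mIZmiYiJqqqYeMyJmJ+WiHeKmIi3zXhnmJiHiYd5mImJedh4h56miIeJmHeozZl4mIm6mYeJqYl5e6eIiKrIeIh5mIeWrOqImJecypmIqIh5imiJmZi7iYh5mIinmt6IiZiJm6i6mnd6qYh5qpiLupiJmIiaiNyYiqZpmamJq6mZ/aabqYh4q5iJiIiKqfq3e7m6i5qqzd+//brbiIiIq4eIh3iImdzIas24nIh7uHrLeKmIiJmZqoiIiIiIiZ/8vJmHzJd8l5mpZoiIiamZiHupmamJl72pmneLmNvtmperZ5iId4iIiYmqqpeKhrm92ni6d9unfKeeiJmHeIiIipmYmYeZiXnKmYmnevm2e6zcp6qGiaqZm6mGiImneJyHd5qZmOis79pp2Iymmpq5aqh2h4mnvdmIm7qZnf/uys54t3rrh4h7upmHh4iomZiZuXd3rIm7do68nO3f/umMvfyYd3jKiHeLmHd4toibZnn7ua+Xm7zsdozNyZjKupiaiIh4vMqah5eQ=="/>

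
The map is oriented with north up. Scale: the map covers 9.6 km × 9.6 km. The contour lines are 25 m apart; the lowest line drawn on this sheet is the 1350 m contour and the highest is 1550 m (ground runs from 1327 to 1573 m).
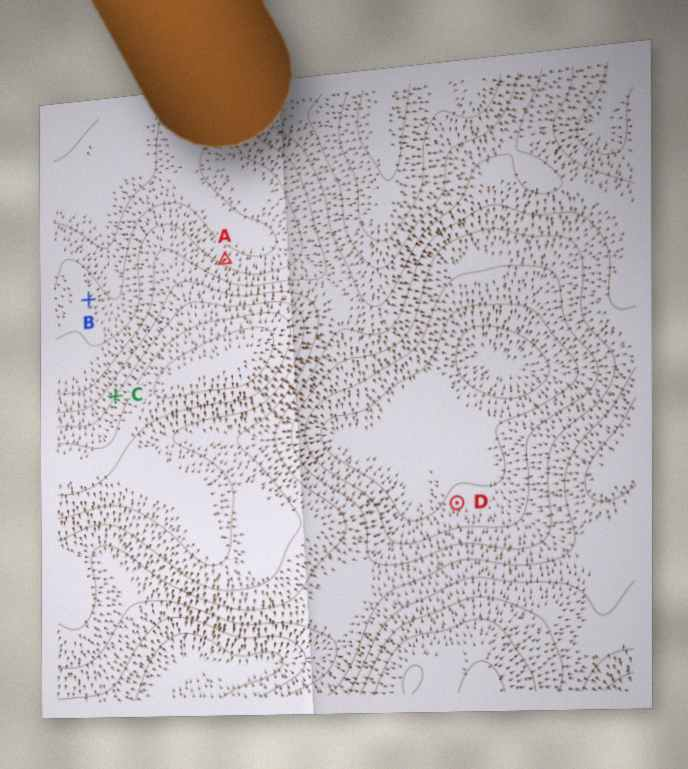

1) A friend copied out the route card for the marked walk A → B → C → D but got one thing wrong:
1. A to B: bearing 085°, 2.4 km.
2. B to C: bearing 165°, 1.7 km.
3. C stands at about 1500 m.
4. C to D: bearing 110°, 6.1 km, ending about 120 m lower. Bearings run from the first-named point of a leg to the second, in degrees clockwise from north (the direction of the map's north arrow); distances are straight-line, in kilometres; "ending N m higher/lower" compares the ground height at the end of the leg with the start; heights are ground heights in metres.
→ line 1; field bearing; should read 259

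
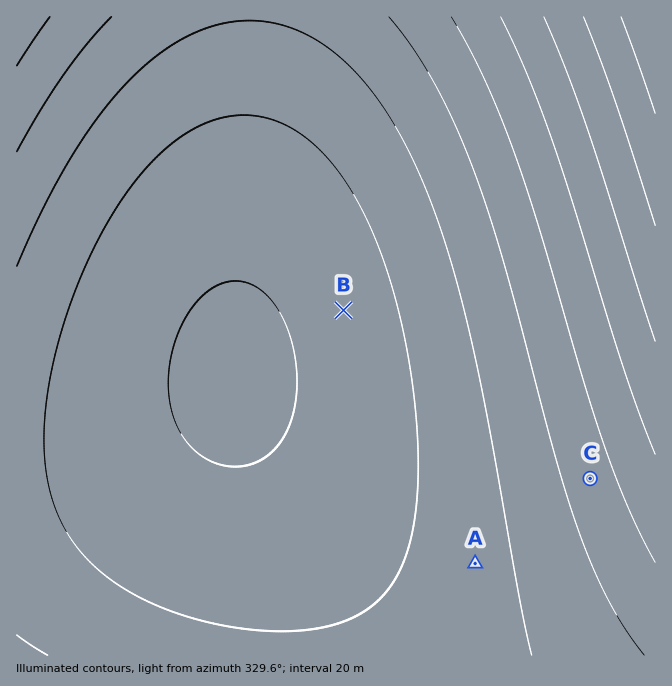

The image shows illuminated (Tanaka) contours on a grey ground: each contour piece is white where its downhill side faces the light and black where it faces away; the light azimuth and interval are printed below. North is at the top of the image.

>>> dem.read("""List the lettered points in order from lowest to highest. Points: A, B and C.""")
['B', 'A', 'C']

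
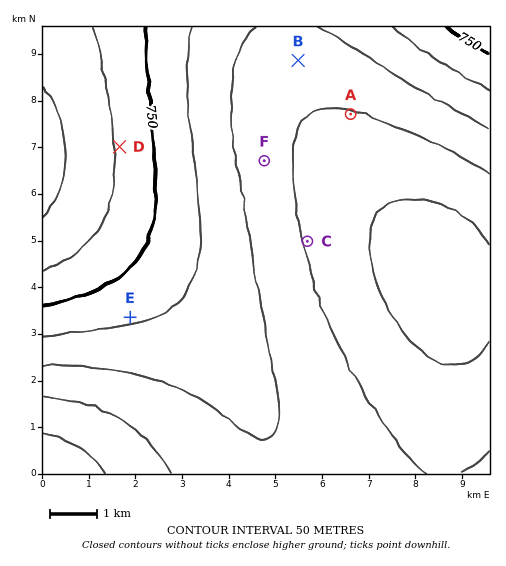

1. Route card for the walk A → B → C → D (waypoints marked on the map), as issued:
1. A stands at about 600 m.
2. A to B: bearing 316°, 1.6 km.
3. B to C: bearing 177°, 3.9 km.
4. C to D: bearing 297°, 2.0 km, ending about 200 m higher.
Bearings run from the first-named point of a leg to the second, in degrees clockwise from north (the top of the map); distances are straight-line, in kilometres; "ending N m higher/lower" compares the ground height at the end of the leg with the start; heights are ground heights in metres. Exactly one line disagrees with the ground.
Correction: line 4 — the distance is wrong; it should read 4.5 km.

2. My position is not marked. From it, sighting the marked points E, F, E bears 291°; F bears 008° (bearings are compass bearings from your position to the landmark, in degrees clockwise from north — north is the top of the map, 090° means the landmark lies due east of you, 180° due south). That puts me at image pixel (237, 358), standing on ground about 660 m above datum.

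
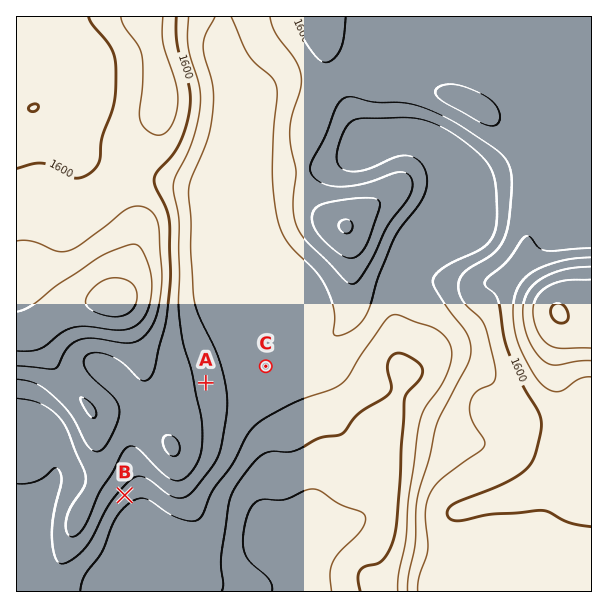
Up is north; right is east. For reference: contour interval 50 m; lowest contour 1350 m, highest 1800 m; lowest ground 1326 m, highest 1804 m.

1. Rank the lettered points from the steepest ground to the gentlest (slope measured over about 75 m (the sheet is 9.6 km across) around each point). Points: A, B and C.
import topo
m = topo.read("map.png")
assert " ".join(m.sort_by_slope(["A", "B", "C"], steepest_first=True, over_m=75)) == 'B A C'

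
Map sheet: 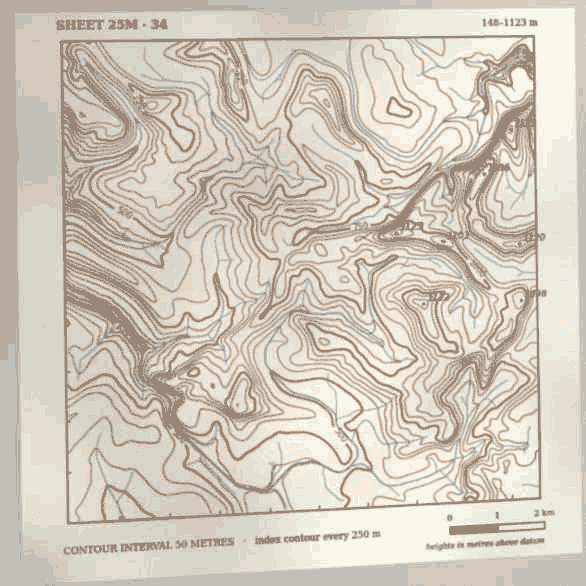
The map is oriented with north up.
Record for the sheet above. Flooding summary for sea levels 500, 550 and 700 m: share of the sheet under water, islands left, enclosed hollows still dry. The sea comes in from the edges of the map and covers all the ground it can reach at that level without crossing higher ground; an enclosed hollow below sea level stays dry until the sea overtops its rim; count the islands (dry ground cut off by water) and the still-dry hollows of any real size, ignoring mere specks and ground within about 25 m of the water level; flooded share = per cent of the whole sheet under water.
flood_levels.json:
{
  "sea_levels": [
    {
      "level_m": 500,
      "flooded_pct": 15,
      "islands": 0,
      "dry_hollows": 0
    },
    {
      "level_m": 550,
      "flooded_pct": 26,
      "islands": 0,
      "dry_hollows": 0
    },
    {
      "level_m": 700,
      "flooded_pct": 60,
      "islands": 2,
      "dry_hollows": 0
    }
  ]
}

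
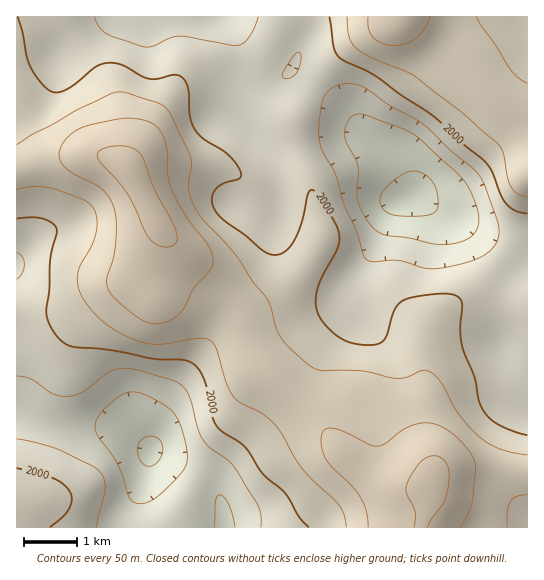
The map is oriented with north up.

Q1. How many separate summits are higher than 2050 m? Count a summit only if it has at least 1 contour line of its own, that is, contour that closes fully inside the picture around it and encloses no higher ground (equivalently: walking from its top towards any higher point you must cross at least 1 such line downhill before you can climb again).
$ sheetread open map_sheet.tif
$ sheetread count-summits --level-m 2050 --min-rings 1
1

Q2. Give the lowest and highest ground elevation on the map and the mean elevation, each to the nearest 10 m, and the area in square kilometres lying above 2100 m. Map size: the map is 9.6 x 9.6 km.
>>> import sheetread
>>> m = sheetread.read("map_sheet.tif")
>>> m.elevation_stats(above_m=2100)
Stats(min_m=1830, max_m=2170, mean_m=2010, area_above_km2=10.6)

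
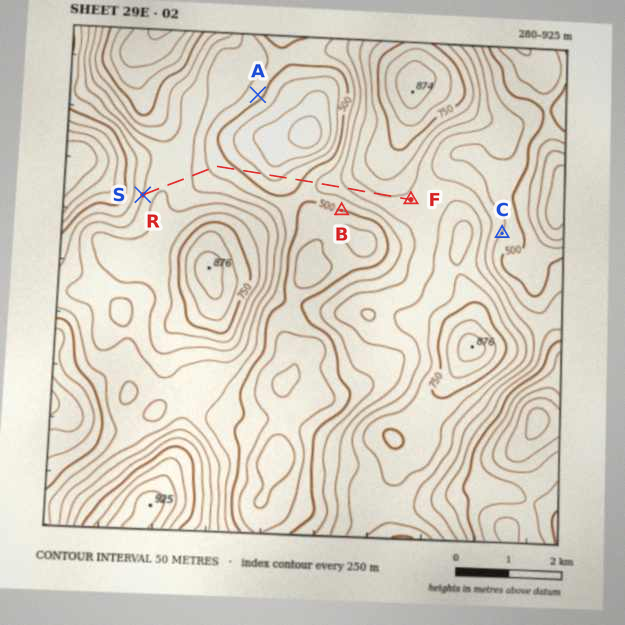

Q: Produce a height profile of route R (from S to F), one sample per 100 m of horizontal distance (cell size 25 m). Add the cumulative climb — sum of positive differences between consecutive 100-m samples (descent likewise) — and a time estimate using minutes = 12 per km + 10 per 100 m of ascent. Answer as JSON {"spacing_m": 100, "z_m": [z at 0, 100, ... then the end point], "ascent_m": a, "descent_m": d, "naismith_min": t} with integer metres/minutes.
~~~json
{"spacing_m": 100, "z_m": [599, 620, 635, 643, 644, 641, 635, 628, 619, 610, 600, 590, 576, 559, 542, 529, 523, 519, 514, 505, 494, 483, 473, 462, 449, 438, 434, 439, 452, 467, 479, 491, 505, 523, 542, 556, 564, 568, 572, 581, 594, 607, 618, 627, 634, 641, 647, 651, 652, 650, 648, 647, 647, 645], "ascent_m": 263, "descent_m": 217, "naismith_min": 90}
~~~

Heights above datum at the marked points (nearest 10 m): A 520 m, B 500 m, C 550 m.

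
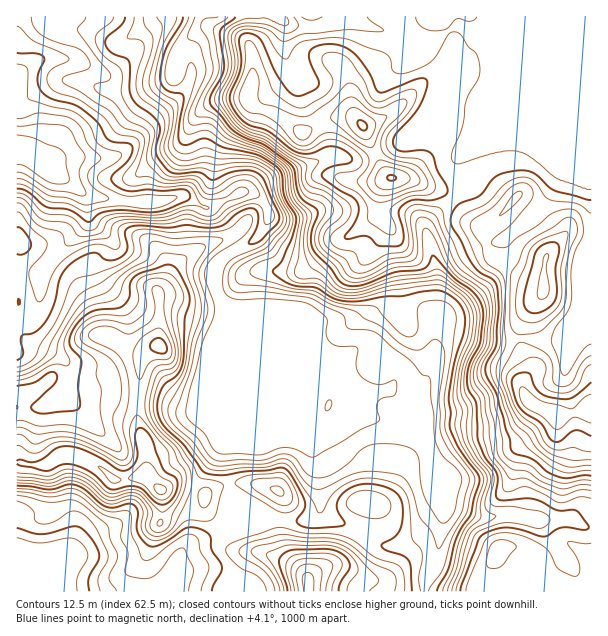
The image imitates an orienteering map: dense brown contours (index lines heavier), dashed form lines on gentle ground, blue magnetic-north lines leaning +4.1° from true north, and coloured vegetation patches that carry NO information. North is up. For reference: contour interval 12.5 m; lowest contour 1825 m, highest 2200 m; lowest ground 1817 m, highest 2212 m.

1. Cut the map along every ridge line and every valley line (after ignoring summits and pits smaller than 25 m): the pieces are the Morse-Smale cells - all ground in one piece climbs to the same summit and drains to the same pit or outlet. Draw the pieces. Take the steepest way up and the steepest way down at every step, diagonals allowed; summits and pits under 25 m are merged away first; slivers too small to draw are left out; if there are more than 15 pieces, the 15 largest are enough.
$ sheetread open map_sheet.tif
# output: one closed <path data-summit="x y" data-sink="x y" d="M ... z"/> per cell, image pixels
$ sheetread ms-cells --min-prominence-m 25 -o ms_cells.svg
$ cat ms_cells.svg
<path data-summit="363 126" data-sink="17 152" d="M278 16l-261 0 0 60 16-14 12-4 29 2 25 13 9 1 12-7 21-24 14-6 7 1 21 12 5 6 4 7-2 17-10 18-27 22-28 31-17 7-48 0-10 9-1 4 17 9 23 16 39 6 31 0 26-6 21 12 4 0 32-16 9-2 18-12 42-14 12-6 21-1 6 3 10 0 45-20 21-18 16-33 21-21 15-20 0-3-17-19-6 0-23 16-13 6-9-4-20-12-22-6-14-7-16 0-18 7-21 0-8-1z"/><path data-summit="161 489" data-sink="17 152" d="M248 192l-6 0-32 16-4 0-21-12-26 6-31 0-43-7 3 12-2 17-43 46-3 8 0 19-4 17-7 6-13 4 0 8 2 2 3 0 11 10 30 14 4 4 2 9-2 18-6 8-21 11-23 0 1 55 30 1 13-8 15 0 21 8 18 16 32-4 15 14 16-3 24 7 5 0 7-6 16-5-3-15 0-27-6-13 0-99 4-11 0-13-8-17-2-18 13-16 28-14 13-19 2-6-8-15z"/><path data-summit="591 408" data-sink="17 152" d="M591 284l-8 24-19 32-76 0-33-8-9 2-7 5-3 6-3 18-9 21-10 7-18 0-6-2 6-9 0-11-12-14-12-7-13 0-24 14-18 0-38-14-15-8-12-12 0 2 37 90 5 9 6 7 6 3 8 0 15-5 25-20 41 8 13 6 8 0 5 6 7 16 5 14 0 10 13 32 10 2 24 9 29-3 25 6 36-2 17 10 4 0z"/><path data-summit="543 290" data-sink="17 152" d="M591 28l-109 0-18 2 6 9 11 9 6 11 45 46 26 62 1 10-13 23-25 26-14 10-10 6-36 12-15 8-7 7-1 31-6 18 3 32 4-11 11-7 38 8 76 0 19-32 9-24z"/><path data-summit="363 126" data-sink="17 152" d="M353 211l-36 0-24 7-24-1-3 7-11 16-28 14-10 10-3 6 0 12 3 11 5 9 5 5 7 3 30 30 15 8 38 14 18 0 7-2 14-11 12-3 16 9 10 11 2 14-6 10 29 0 8-12 7-21 0-25-2-14 4-10 0-41-9-34-5-9-6-7-11-5-42 2z"/><path data-summit="308 582" data-sink="17 152" d="M359 414l-8 1-19 18-22 7 9 28 1 41-6 8-6 3-26 1 1 25 5 9 14 15-20-11-18-6-7 0-7 5-9 21-7 11 0 2 190-1 2-10 10-20 9-51-12-36 0-10-5-14-7-16-5-6-8 0-13-6z"/><path data-summit="591 408" data-sink="17 152" d="M158 37l-9 1-8 5-21 24-12 7-9-1-25-13-29-2-12 4-17 15 1 247 12-4 7-6 2-8 2-28 3-8 43-46 2-5-3-24-19-15-16-8 0-5 10-9 6-1 42 1 12-4 22-20 11-14 27-22 10-18 2-17-4-7-14-12z"/><path data-summit="161 489" data-sink="17 591" d="M75 456l-15 0-13 8-31 0 0 90 28 9 0 7-10 20 1 2 106 0 18-4 5-2 10-11 4-8 0-6 4-10 7-7 29-9 11-7 5-28-6-16-15 4-7 6-29-7-16 3-15-14-32 4-18-16z"/><path data-summit="591 408" data-sink="17 152" d="M479 46l-16 22-21 21-18 34 0 6 4 4 28 13 5 0 8-12-11 24 5 22-1 8-5 7-29 27-2 6 10 39 1 34 2-32 7-7 15-8 36-12 10-6 14-10 25-26 13-23-1-10-26-62-45-46z"/><path data-summit="392 177" data-sink="17 152" d="M423 124l-18 16-39 18-16 2-6-3-17 0-58 21-21 14 10 4 7 8 5 12 5 2 18 0 24-7 36 0 10 3 42-2 11 5 9 12 3-7 29-27 5-7 1-8-5-22 6-15-3 3-5 0-18-7-10-6-4-4z"/><path data-summit="278 491" data-sink="17 152" d="M225 306l-1 12-4 11 0 99 6 13 0 27 3 15 19-1 30 8 5 7 1 7-2 15 8 3 18-2 6-3 6-8-1-41-7-25-3-4-9-3-6-7-42-100-21-21z"/><path data-summit="498 551" data-sink="17 152" d="M444 505l-6 50-5 14-7 12-1 11 167-1-1-63-4 0-17-10-36 2-25-6-29 3z"/><path data-summit="308 582" data-sink="17 591" d="M267 517l-78 27-9 13-4 13-12 15 2 5 2 2 65 0 8-13 9-21 7-5 7 0 18 6 18 11-12-15-5-9-1-25z"/><path data-summit="591 408" data-sink="17 152" d="M591 16l-313 1 13 8 8 1 21 0 18-7 16 0 14 7 22 6 20 12 9 4 13-6 23-16 6 0 4 4 126-2z"/><path data-summit="308 582" data-sink="17 152" d="M17 332l-1 75 23 1 23-13 6-20-1-10-10-10-25-11-11-10z"/>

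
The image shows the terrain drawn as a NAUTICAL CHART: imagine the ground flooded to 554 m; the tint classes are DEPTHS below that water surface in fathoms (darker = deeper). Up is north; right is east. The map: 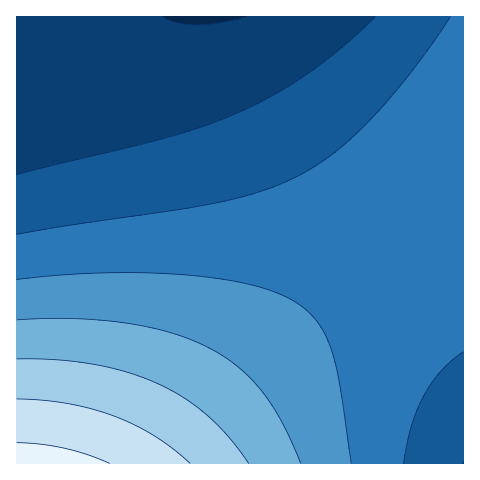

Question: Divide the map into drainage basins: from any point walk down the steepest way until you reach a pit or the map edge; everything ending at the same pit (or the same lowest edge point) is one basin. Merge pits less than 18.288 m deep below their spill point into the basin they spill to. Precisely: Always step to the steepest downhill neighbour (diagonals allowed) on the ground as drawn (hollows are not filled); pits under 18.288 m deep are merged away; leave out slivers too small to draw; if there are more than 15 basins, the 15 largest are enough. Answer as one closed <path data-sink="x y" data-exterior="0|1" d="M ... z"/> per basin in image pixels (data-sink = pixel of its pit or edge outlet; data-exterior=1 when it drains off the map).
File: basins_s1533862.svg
<path data-sink="204 17" data-exterior="1" d="M463 16l-447 1 1 447 154 0 52-59 83-80 78-62 80-54z"/><path data-sink="463 463" data-exterior="1" d="M463 210l-79 53-78 62-83 80-52 58 292 1z"/>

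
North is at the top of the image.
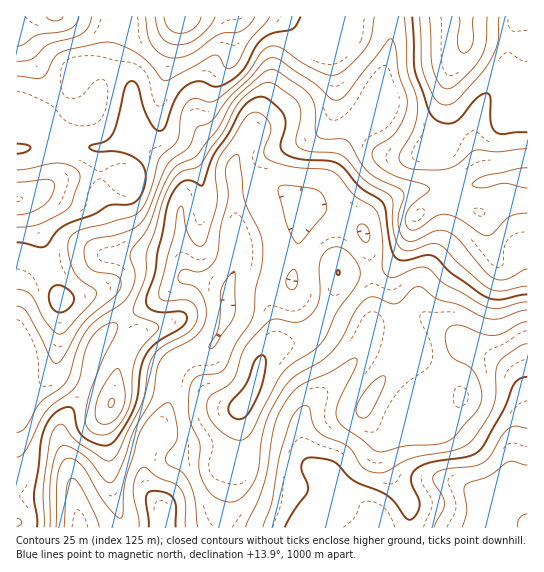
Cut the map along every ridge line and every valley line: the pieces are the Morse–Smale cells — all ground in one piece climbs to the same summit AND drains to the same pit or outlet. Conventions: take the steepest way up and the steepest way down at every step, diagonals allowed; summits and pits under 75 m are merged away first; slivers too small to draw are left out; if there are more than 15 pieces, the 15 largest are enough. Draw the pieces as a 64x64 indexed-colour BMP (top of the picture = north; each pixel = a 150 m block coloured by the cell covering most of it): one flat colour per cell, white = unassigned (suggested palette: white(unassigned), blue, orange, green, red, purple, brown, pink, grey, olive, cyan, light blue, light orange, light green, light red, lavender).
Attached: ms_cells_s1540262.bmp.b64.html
<image width="64" height="64" href="data:image/bmp;base64,Qk12CAAAAAAAAHYAAAAoAAAAQAAAAEAAAAABAAQAAAAAAAAIAAATCwAAEwsAABAAAAAAAAAA////ALR3HwAOf/8ALKAsACgn1gC9Z5QAS1aMAMJ34wB/f38AIr28AM++FwDox64AeLv/AIrfmACWmP8A1bDFACIiIiIiIiIiIiIiIiIRERERERERERERERERERERERERIiIiIiIiIiIiIiIiIhEREREREREREREREREREREREREiIiIiIiIiIiIiIiIiERERERERERERERERERERERERESIiIiIiIiIiIiIiIiIRERERERERERERERERERERERERIiIiIiIiIiIiIiIiIiEREREREREREREREREREREREREiIiIiIiIiIiIiIiIiIRERERERERERERERERERERERESIiIiIiIiIiIiIiIiIhERERERERERERERERERERERERIiIiIiIiIiIiIiIiIiEREREREREREREREREREREREREiIiIiIiIiIiIiIiIiIhERERERERERERERERERERERESIiIiIiIiIiIiIiIiIiERERERERERERERERERERERERIiIiIiIiIiIiIiIiIiIREREREREREREREREREREREREiIiIiIiIiIiIiIiIiIhERERERERERERERERERERERESIiIiIiIiIiIiIiIiIiERERERERERERERERERERERERIiIiIiIiIiIiIiIiIiIREREREREREREREREREREREREiIiIiIiIiIiIiIiIiIhERERERERERERERERERERERERIiIiIiIiIiIiIiIiIiERERERERERERERERERERERERESIiIiIiIiIiIiIiIiIhEREREREREREREREREREREREREiIiIhEiIiIiIiIiIiIRERERERERERERERERERERERERIiIRESIiIiIiIiIiIhERERERERERERERERERERERERESEREREiIiIiIiIiIiERERERERERERERERERERERERERERERESIiIiIiIiIiIRERERERERERERERERERERERERERERERIiIiIiIiIiIiERERERERERERERERERERERERERERERESIiIiIiIiIiIhERERERERERERERERERERERERERERERIiIiIiIiIiIiERERERERERERERERERERERERERERERERIiIiIiIiIiIREREREREREREREREREREREREREREREREREiIiIiIiIhEREREREREREREREREREREREREREREREREREiIiIiIiERERERERERERERERERERERERERERERERERESIiIiIiIRERERERERERERERERERERERERERERERERERIiIiIiIhEREREREREREREREREREREREREREREREREREiIiIiIhERERERERERERERERERERERERERERERERERERIiIiIiEREREREREREREREREREREREREREREREREREREiIiIiIhERERERERERERERERERERERERERERERERERESIiIiIiERERERERERERERERERERERERERERERERERERIiIiIiIRERERERERERERERERERERERERERERERERERESIiIiIhERERERERERERERERERERERERERERERERERERIiIiIiEREREREREREREREREREREREREREREREREREREiIiIiIRERERERERERERERERERERERERERERERERERESIiIiIhERERERERERERERERERERERERERERERERERERIiIiIhERERERMzEREREREREREREREREREREREREREREiIiIiERERETMzMxERERERERERERERERERERERERERESIiIiERERMzMzMzMRERERERERERERERERERERERERERIiIiIRERETMzMzMzMREREREREREREREREREREREREREREREREREREzMzMzMzMzMxERERERERERERERERERERERERERERERERMzMzMzMzMzMzMxERERERERERERERERERERERERERERETMzMzMzMzMzMzMzMxERERERERERERERERERERERERERMzMzMzMzMzMzMzMzEREREREREREREREREREREREREREzMzMzMzMzMzMzMzMRERERERERERERERERERERERERERMzMzMzMzMzMzMzMxEREREREREREREREREREREREREREzMzMzMzMzMzMzMzERERERERERERERERERERERERERERMzMzMzMzMzMzMzMRERERERERERERERERERERERERERETMzMzMzMzMzMzMxEREREREREREREREREREREREREREREzMzMzMzMzMzMzERERERERERERERERERERERERERERERMzMzMzMzMzMzMRERERERERERERERERERERERERERERETMzMzMzMzMzMxERERERERERERERERERERERERERERERMzMzMzMzMzMzEREREREREREREREREREREREREREREREzMzMzMzMzMzMRERERERERERERERERERERERERERERETMzMzMzMzMzMxERERERERERERERERERERERERERERERMzMzMzMzMzMzEREREREREREREREREREREREREREREREzMzMzMzMzMzMRERERERERERERERERERERERERERERERMzMzMzMzMzMxEREREREREREREREREREREREREREREREzMzMzMzMzMzERERERERERERERERERERERERERERERETMzMzMzMzMzMRERERERERERERERERERERERERERERERMzMzMzMzMzMxEREREREREREREREREREREREREREREREzMzMzMzMzMz"/>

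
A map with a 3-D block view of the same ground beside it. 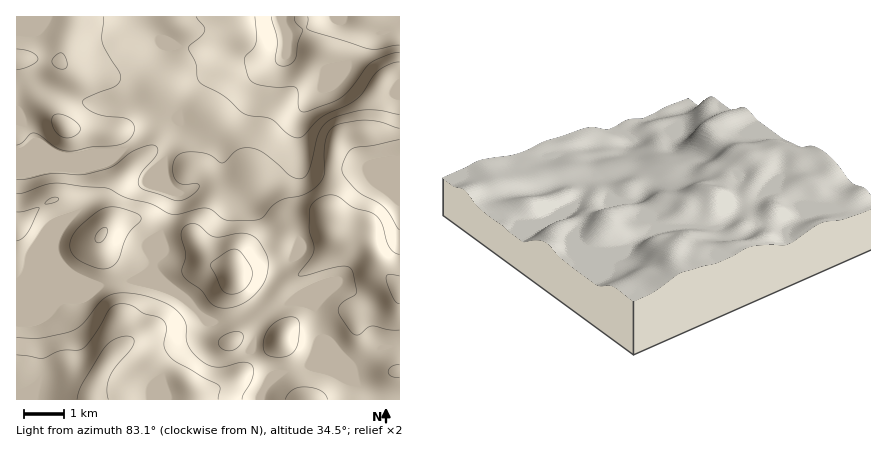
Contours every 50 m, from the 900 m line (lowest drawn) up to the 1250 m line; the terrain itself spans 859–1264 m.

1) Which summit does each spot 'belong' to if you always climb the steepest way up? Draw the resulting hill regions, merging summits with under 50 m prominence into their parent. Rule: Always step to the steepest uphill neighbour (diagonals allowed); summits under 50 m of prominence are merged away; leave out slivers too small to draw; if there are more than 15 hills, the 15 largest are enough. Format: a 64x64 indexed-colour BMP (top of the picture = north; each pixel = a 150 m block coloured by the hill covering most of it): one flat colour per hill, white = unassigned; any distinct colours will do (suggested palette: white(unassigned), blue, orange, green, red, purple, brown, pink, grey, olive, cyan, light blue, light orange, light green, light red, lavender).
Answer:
<image width="64" height="64" href="data:image/bmp;base64,Qk12CAAAAAAAAHYAAAAoAAAAQAAAAEAAAAABAAQAAAAAAAAIAAATCwAAEwsAABAAAAAAAAAA////ALR3HwAOf/8ALKAsACgn1gC9Z5QAS1aMAMJ34wB/f38AIr28AM++FwDox64AeLv/AIrfmACWmP8A1bDFABEREREREREREREREREREREREREREREREREREREREREREREREREREREREREREREREREREREREREREREREREREREREREREREREREREREREREREREREREREREREREREREREREREREREREREREREREREREREREREREREREREREREREREREREREREREREREREREREREREREREREREREREhEREREREREREREREREREREREREREREREREREREREREiEREREREREREREREREREREREREREREREREREREREREiIiEREREREREREREREREREREREREREREREREREREREiIiIhERERERERERERERERERERERERERERERERERERESIiIiIhERERERERERERERERERERERERERERERERERESIiIiIiIiERERERERERERERERERERERERERERERERERIiIiIiIiIREREREREREREREREREREREREREREREREREiIiIiIiIhEREREREREREREREREREREREREREREREREiIiIiIiIiEREREREREREREREREREREUREERERERERESIiIiIiIiIRERERERERERERERERERFEREREQRERERERIiIiIiIiIhEREREREREREREREREREUREREREIiIRERIiIiIiIiIiEREREREREREREREREREURERERERCIiIiIiIiIiIiIiIREREREREREREREREREUREREREREQiIiIiIiIiIiIiIhERERERERERERERERFERERERERERCIiIiIiIiIiIiIiERERERERVVURERERFEREREREREREQiIiIiIiIiIiIiIREREREVVVVVVVURFERERERERERERCIiIiIiIiIiIiIhEREREVVVVVVVVVFEREREREREREREQiIiIiIiIiIiIiEREREVVVVVVVVVVUREREREREREREREIiIiIiIiIiIiIREREVVVVVVVVVVVRERERERERERERERCIiIiIiIiIiIhERERVVVVVVVVVVVUREREREREREREREQiIiIiIiIiIiERERFVVVVVVVVVVVRERERERERERERERCIiIiIiIiIiIREREVVVVVVVVVVVVEREREREREREREREIiIiIiIiIiIhERERVVVVVVVVVVVUREREREREREREREQiIiIiIiIiIiERERFVVVVVVVVVVVRERERERERERERERCIiIiIiIiIiIRERERVVVVVVVVVVVURERERERERERERCIiIiIiIiIiIhEREREVVVVVVVVVVVREREREREREREREIiIiIiIiIiIiERERERFVVVVVVVVVVUREREREREREREIiIiIiIiIiIiIRERERERFVVVVVVVVVREREREREREREIiIiIiIiIiIiIhEREREREVVVVVVVVVVEREREREREREQiIiIiIiIiIiIiERERERERFVVVVVVVVVFEREREREREQiIiIiIiIiIiIiIREREREREVVVVVVVVVERFERERERERCIiIiIiIiIiIiIhERERERERVVVVVVVVERERFEQRERFEIiIiIiIiIiIiIiERERERERFVVVVVVVURERERRBERERFCIiIiIiIiIiIiIREREREREVVVVVVVVRERERERERERERQiIhERERIiERERERERERERFVVVVVVVEREREREREREREUIhERERERERERERERERERERFVVVVVURERERERERERERFCERERERERERFmZmZmZmZmZmZVVVVREREREREREREREREREREREREREWZmZmZmZmZmZmVVVVURERERERERERERERERERERERERZmZmZmZmZmZmZmVVVRERERERERERERERERERERERERFmZmZmZmZmZmZmZlVVUREREREREREREREREREREREREWZmZmZmZmZmZmZmVVVRERERERERERERERERERERERERNmZmZmZmZmZmZmZlVVERERERERERERERERERERERERE2ZmZmZmZmZmZmZmYzMREREREREREREREREREREREREWZmZmZmZmZmZmZmMzMzERERERERERERERERERERERERZmZmZmZmMzMzMzMzMzMRERERERERERERERERERERERE2ZmZmYzMzMzMzMzMzMzERERERERERERERERERERERETNmZjMzMzMzMzMzMzMzMRERERERERERERERERERERERMzMzMzMzMzMzMzMzMzMzEREREREREREREREREREREREzMzMzMzMzMzMzMzMzMzMxERERERERERERERERERERETMzMzMzMzMzMzMzMzMzMzMzERERERERERERERERERERMzMzMzMzMzMzMzMzMzMzMzMzEREREREREREREREREREzMzMzMzMzMzMzMzMzMzMzMzMxERERERERERERERERETMzMzMzMzMzMzMzMzMzMzMzMzERERERERERERERERERMzMzMzMzMzMzMzMzMzMzEREREREREREREREREREREREzMzMzMzMzMzMzMzMzERERERERERERERERERERERERETMzMzMzMzMzMzMzMxERERERERERERERERERERERERERMzMzMzMzMzMzMzMxEREREREREREREREREREREREREREzMzMzMzMzMzMzMxERERERERERERERERERERERERERETMzMzMzMzMzMzMzERERERERERERERERERERERERERER"/>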